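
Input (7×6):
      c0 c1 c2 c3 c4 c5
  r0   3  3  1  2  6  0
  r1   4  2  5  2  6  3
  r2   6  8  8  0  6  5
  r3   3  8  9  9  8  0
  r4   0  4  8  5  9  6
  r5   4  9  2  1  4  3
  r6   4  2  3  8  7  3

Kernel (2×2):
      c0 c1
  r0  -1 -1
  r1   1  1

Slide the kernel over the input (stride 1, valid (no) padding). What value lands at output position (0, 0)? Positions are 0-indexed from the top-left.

The receptive field on the input at this output position is [3 3 / 4 2]. Elementwise product with the kernel and sum: 3·-1 + 3·-1 + 4·1 + 2·1.

0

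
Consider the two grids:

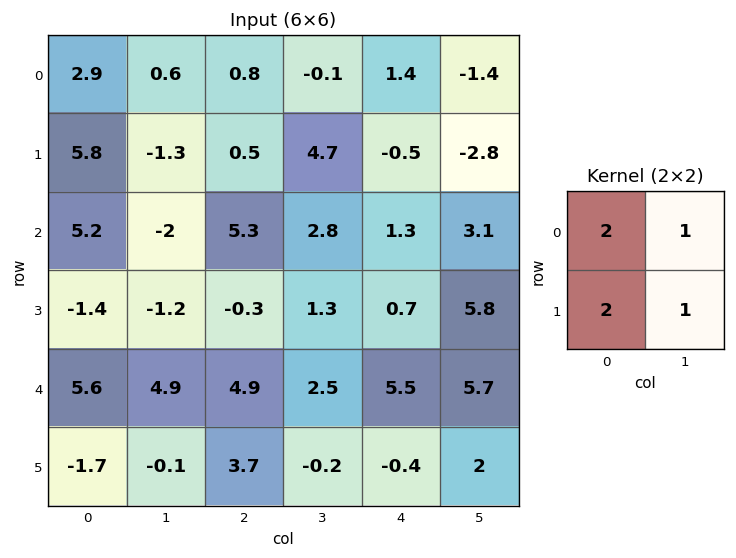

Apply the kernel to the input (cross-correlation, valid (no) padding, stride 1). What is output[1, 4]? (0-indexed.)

The receptive field on the input at this output position is [-0.5 -2.8 / 1.3 3.1]. Elementwise product with the kernel and sum: -0.5·2 + -2.8·1 + 1.3·2 + 3.1·1.

1.9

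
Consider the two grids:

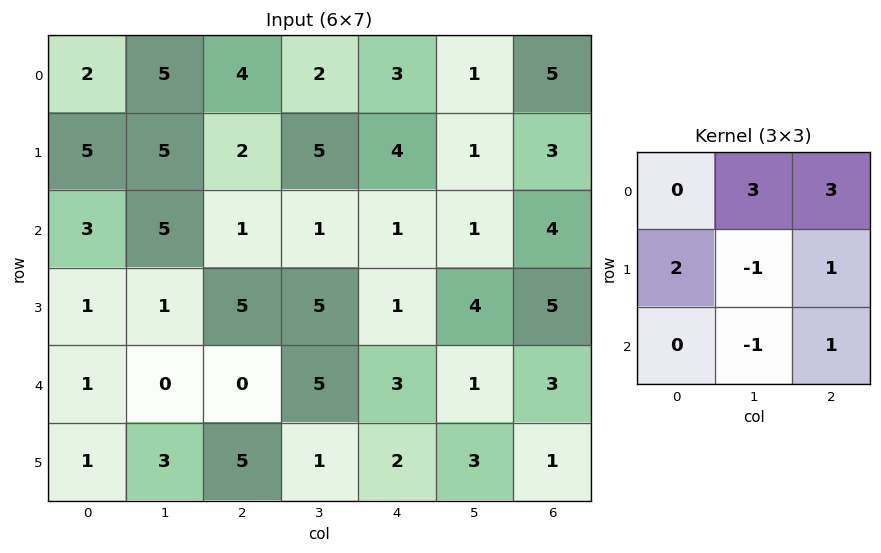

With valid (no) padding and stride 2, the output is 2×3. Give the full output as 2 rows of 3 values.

Output[0,0]: The receptive field on the input at this output position is [2 5 4 / 5 5 2 / 3 5 1]. Elementwise product with the kernel and sum: 5·3 + 4·3 + 5·2 + 5·-1 + 2·1 + 5·-1 + 1·1.

30 18 31
24 10 20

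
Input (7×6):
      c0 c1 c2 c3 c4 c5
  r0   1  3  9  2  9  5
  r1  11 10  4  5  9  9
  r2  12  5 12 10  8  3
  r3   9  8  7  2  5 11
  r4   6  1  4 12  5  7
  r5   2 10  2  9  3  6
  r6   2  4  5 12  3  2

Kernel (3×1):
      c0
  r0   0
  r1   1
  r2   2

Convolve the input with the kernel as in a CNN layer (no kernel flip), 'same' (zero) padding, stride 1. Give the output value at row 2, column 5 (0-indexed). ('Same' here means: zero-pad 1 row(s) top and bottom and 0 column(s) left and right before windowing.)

25

The receptive field on the zero-padded input at this output position is [9 / 3 / 11]. Elementwise product with the kernel and sum: 3·1 + 11·2.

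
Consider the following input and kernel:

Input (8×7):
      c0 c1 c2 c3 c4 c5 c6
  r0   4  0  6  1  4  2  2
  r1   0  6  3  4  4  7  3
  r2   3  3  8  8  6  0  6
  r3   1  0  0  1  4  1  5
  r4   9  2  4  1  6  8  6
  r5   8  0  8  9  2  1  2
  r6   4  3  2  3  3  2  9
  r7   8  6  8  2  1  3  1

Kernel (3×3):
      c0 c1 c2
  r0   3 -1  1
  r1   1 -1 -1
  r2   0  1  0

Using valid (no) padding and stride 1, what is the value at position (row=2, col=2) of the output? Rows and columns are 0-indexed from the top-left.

The receptive field on the input at this output position is [8 8 6 / 0 1 4 / 4 1 6]. Elementwise product with the kernel and sum: 8·3 + 8·-1 + 6·1 + 0·1 + 1·-1 + 4·-1 + 1·1.

18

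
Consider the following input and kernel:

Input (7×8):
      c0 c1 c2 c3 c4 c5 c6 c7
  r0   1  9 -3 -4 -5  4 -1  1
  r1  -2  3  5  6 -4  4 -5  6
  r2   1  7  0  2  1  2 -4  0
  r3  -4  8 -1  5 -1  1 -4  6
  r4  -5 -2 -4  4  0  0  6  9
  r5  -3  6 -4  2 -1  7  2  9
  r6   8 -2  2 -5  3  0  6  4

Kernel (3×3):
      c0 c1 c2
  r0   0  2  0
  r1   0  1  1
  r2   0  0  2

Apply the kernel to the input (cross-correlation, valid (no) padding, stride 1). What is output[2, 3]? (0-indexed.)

2

The receptive field on the input at this output position is [2 1 2 / 5 -1 1 / 4 0 0]. Elementwise product with the kernel and sum: 1·2 + -1·1 + 1·1 + 0·2.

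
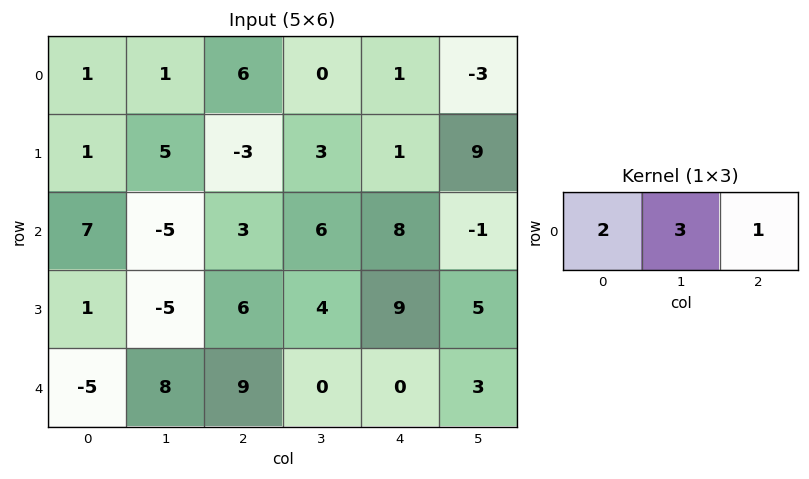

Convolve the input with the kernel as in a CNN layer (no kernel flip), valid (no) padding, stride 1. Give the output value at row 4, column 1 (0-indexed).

43

The receptive field on the input at this output position is [8 9 0]. Elementwise product with the kernel and sum: 8·2 + 9·3 + 0·1.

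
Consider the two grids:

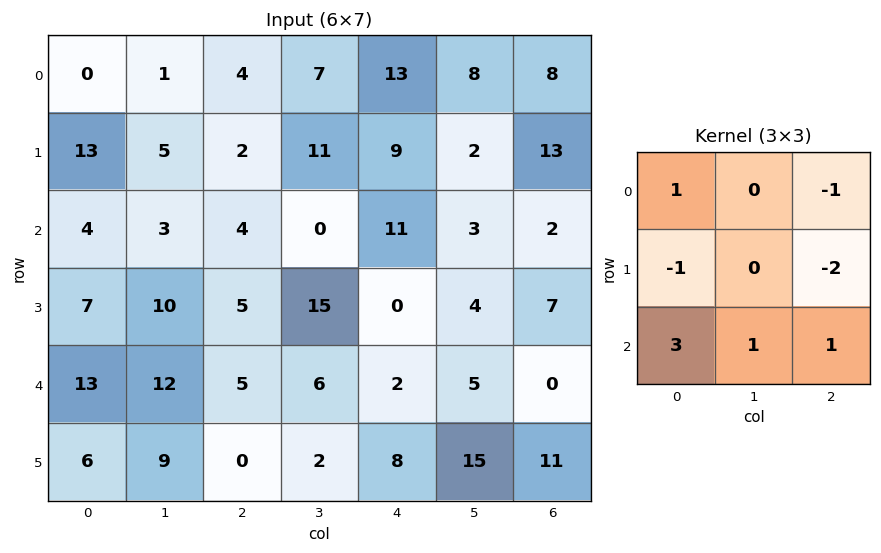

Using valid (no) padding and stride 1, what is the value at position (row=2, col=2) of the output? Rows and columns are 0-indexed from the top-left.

The receptive field on the input at this output position is [4 0 11 / 5 15 0 / 5 6 2]. Elementwise product with the kernel and sum: 4·1 + 11·-1 + 5·-1 + 0·-2 + 5·3 + 6·1 + 2·1.

11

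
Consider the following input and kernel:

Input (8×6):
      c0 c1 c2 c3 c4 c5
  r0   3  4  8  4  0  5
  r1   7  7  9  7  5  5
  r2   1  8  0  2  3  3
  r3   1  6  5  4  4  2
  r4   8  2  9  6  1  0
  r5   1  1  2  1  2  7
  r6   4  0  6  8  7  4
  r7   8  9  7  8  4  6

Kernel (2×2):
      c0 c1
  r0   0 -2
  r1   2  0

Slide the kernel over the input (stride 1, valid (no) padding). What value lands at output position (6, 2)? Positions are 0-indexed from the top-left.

-2

The receptive field on the input at this output position is [6 8 / 7 8]. Elementwise product with the kernel and sum: 8·-2 + 7·2.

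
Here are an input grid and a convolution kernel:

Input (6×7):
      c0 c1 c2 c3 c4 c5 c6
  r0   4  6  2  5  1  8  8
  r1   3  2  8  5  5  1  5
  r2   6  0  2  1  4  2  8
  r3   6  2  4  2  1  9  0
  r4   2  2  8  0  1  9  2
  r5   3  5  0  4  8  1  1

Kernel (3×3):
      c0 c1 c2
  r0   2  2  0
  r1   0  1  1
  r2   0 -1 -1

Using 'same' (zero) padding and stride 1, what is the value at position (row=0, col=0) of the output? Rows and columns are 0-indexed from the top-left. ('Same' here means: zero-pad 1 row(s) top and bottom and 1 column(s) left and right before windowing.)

5

The receptive field on the zero-padded input at this output position is [0 0 0 / 0 4 6 / 0 3 2]. Elementwise product with the kernel and sum: 0·2 + 0·2 + 4·1 + 6·1 + 3·-1 + 2·-1.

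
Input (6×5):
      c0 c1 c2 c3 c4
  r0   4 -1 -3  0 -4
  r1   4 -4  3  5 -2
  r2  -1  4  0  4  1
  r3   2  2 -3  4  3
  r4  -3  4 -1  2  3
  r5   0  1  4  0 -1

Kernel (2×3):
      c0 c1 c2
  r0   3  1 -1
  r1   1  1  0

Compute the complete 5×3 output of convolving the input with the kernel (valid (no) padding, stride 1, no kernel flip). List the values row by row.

14 -7 3
8 -10 20
5 7 4
12 2 -7
-3 14 0

Output[0,0]: The receptive field on the input at this output position is [4 -1 -3 / 4 -4 3]. Elementwise product with the kernel and sum: 4·3 + -1·1 + -3·-1 + 4·1 + -4·1.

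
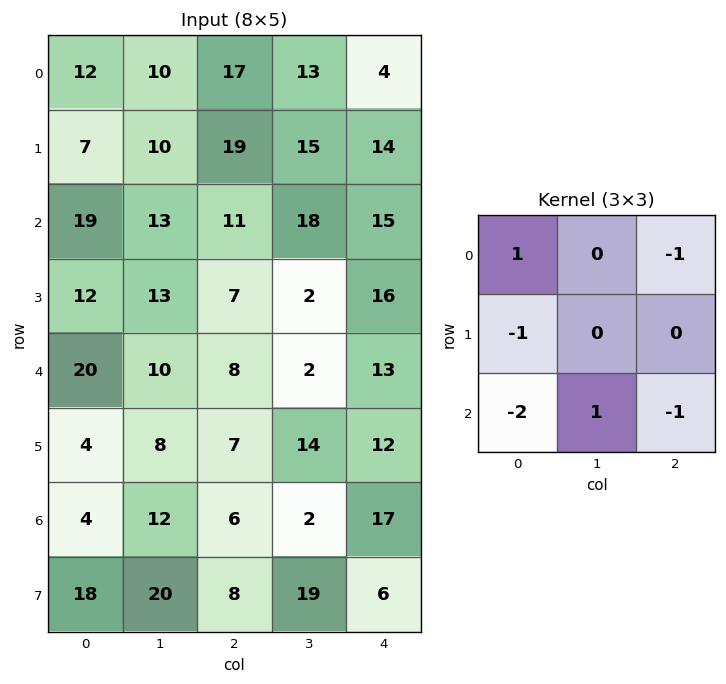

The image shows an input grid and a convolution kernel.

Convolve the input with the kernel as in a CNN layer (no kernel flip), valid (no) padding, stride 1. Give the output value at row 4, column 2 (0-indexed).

-39

The receptive field on the input at this output position is [8 2 13 / 7 14 12 / 6 2 17]. Elementwise product with the kernel and sum: 8·1 + 13·-1 + 7·-1 + 6·-2 + 2·1 + 17·-1.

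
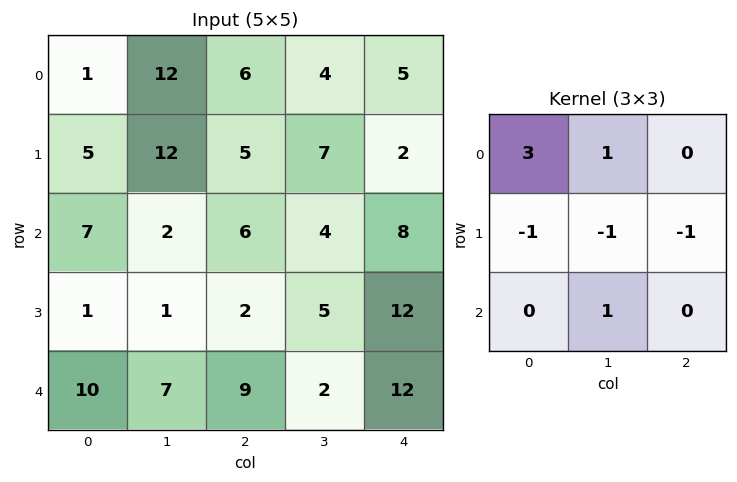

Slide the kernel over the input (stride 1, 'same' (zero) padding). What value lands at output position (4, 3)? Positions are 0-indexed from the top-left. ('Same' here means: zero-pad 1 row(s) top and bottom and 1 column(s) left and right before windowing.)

-12

The receptive field on the zero-padded input at this output position is [2 5 12 / 9 2 12 / 0 0 0]. Elementwise product with the kernel and sum: 2·3 + 5·1 + 9·-1 + 2·-1 + 12·-1 + 0·1.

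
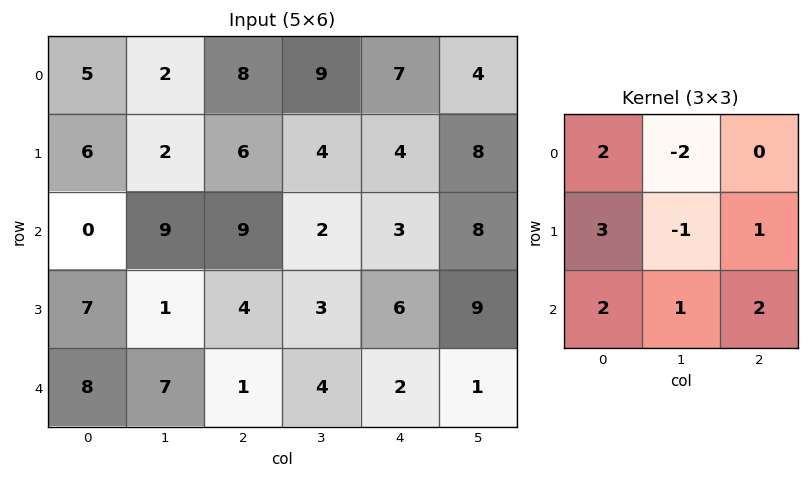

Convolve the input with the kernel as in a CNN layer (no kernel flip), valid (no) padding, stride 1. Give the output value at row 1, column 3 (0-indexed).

The receptive field on the input at this output position is [4 4 8 / 2 3 8 / 3 6 9]. Elementwise product with the kernel and sum: 4·2 + 4·-2 + 2·3 + 3·-1 + 8·1 + 3·2 + 6·1 + 9·2.

41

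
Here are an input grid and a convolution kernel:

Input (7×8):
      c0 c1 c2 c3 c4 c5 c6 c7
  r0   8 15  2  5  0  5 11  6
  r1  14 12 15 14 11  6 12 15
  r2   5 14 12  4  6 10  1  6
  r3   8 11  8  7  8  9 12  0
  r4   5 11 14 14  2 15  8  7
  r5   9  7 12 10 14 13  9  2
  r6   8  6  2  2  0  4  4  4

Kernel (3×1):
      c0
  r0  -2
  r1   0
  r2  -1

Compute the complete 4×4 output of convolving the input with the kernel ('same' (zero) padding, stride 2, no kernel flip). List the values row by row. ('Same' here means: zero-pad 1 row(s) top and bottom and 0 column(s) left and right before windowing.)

-14 -15 -11 -12
-36 -38 -30 -36
-25 -28 -30 -33
-18 -24 -28 -18

Output[0,0]: The receptive field on the zero-padded input at this output position is [0 / 8 / 14]. Elementwise product with the kernel and sum: 0·-2 + 14·-1.
Output[0,1]: The receptive field on the zero-padded input at this output position is [0 / 2 / 15]. Elementwise product with the kernel and sum: 0·-2 + 15·-1.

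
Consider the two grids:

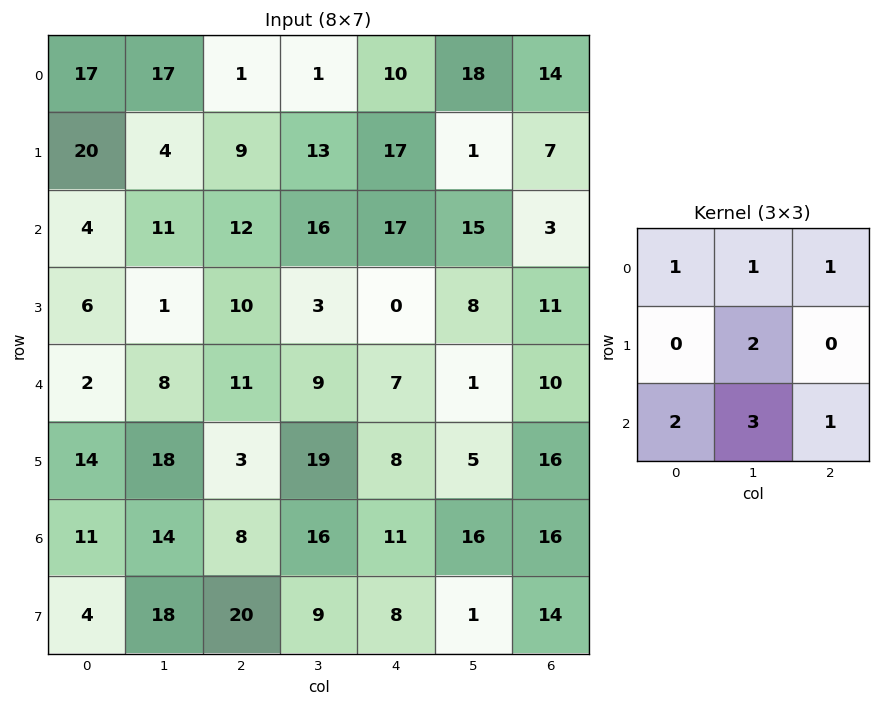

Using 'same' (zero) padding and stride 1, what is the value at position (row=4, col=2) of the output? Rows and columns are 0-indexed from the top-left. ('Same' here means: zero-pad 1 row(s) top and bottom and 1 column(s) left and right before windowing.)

The receptive field on the zero-padded input at this output position is [1 10 3 / 8 11 9 / 18 3 19]. Elementwise product with the kernel and sum: 1·1 + 10·1 + 3·1 + 11·2 + 18·2 + 3·3 + 19·1.

100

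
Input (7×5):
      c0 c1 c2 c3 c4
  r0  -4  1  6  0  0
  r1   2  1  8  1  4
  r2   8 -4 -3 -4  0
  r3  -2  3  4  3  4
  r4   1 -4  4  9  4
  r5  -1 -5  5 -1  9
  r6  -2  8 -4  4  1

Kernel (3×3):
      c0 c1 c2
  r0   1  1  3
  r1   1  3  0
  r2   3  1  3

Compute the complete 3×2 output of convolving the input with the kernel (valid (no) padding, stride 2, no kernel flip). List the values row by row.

31 4
13 39
-17 22

Output[0,0]: The receptive field on the input at this output position is [-4 1 6 / 2 1 8 / 8 -4 -3]. Elementwise product with the kernel and sum: -4·1 + 1·1 + 6·3 + 2·1 + 1·3 + 8·3 + -4·1 + -3·3.
Output[0,1]: The receptive field on the input at this output position is [6 0 0 / 8 1 4 / -3 -4 0]. Elementwise product with the kernel and sum: 6·1 + 0·1 + 0·3 + 8·1 + 1·3 + -3·3 + -4·1 + 0·3.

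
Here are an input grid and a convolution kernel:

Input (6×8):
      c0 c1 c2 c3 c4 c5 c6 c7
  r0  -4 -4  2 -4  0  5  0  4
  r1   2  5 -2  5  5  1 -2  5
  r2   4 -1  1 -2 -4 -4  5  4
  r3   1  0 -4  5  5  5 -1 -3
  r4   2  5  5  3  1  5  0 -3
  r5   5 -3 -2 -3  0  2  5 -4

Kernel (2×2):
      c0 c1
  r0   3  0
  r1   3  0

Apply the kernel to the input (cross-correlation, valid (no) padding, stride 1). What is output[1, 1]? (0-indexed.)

12

The receptive field on the input at this output position is [5 -2 / -1 1]. Elementwise product with the kernel and sum: 5·3 + -1·3.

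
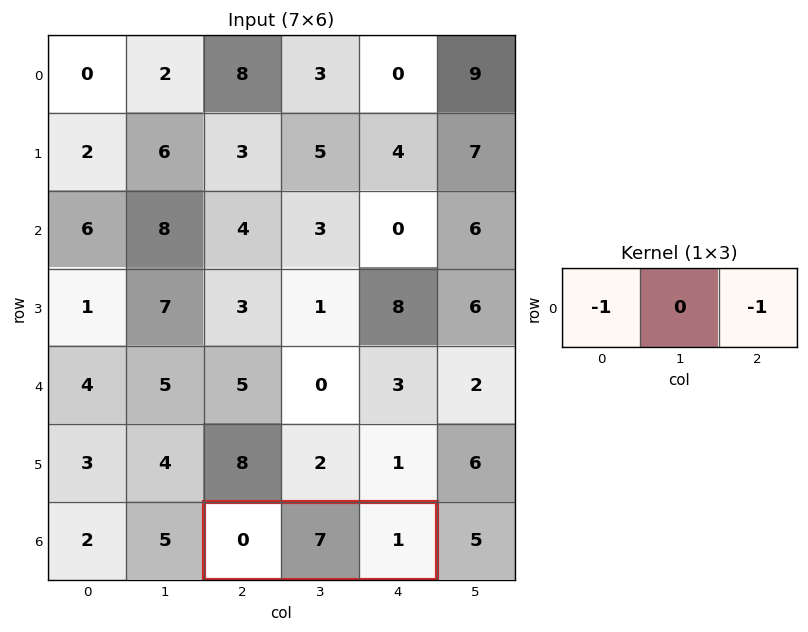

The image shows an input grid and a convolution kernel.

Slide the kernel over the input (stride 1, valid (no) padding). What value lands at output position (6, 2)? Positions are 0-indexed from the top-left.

-1

The receptive field on the input at this output position is [0 7 1]. Elementwise product with the kernel and sum: 0·-1 + 1·-1.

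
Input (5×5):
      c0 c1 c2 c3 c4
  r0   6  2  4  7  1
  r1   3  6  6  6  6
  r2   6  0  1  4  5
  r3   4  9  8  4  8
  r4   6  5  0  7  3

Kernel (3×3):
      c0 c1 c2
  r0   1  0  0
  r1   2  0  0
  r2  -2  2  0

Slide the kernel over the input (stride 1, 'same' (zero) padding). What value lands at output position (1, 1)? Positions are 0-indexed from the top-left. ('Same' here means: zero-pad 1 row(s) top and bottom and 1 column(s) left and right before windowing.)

0

The receptive field on the zero-padded input at this output position is [6 2 4 / 3 6 6 / 6 0 1]. Elementwise product with the kernel and sum: 6·1 + 3·2 + 6·-2 + 0·2.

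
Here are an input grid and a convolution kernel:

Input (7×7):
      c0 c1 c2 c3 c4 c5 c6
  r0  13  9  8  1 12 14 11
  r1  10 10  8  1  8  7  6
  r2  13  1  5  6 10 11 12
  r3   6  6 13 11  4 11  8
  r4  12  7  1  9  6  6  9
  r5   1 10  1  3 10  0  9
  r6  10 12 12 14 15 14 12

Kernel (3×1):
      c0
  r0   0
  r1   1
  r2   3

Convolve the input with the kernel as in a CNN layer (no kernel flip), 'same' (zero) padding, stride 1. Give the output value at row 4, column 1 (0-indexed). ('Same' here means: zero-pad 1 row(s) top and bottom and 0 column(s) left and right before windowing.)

37

The receptive field on the zero-padded input at this output position is [6 / 7 / 10]. Elementwise product with the kernel and sum: 7·1 + 10·3.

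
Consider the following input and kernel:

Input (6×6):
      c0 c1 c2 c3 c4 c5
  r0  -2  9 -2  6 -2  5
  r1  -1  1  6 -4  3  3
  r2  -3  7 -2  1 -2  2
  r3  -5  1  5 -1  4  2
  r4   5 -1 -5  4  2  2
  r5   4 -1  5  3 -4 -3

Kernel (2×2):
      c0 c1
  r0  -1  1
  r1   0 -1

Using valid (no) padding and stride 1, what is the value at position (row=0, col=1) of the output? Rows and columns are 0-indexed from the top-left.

-17

The receptive field on the input at this output position is [9 -2 / 1 6]. Elementwise product with the kernel and sum: 9·-1 + -2·1 + 6·-1.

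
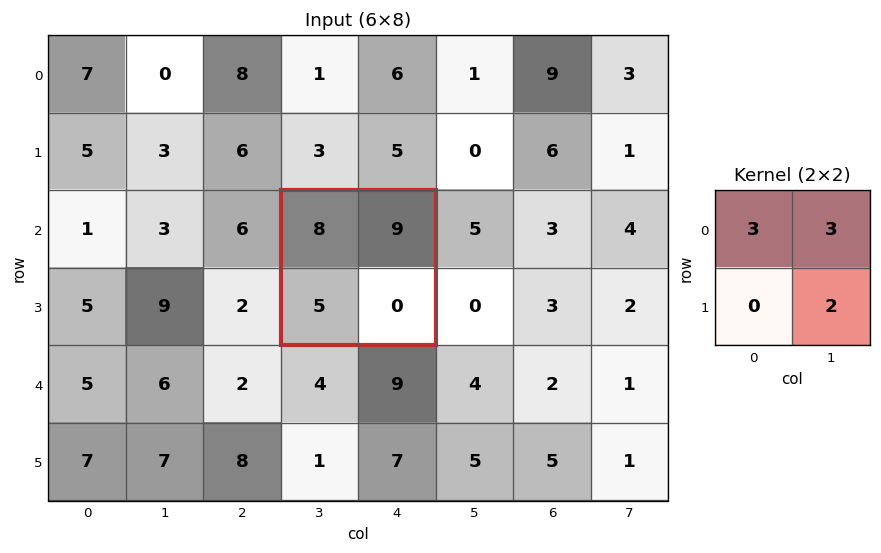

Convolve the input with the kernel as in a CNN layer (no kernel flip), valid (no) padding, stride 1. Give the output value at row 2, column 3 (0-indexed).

51

The receptive field on the input at this output position is [8 9 / 5 0]. Elementwise product with the kernel and sum: 8·3 + 9·3 + 0·2.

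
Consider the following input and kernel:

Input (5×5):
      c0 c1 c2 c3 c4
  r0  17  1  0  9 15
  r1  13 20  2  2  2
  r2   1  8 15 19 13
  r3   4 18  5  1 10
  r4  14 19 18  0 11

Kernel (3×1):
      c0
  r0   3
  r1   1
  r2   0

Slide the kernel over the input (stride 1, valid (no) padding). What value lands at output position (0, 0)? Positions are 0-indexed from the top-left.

64

The receptive field on the input at this output position is [17 / 13 / 1]. Elementwise product with the kernel and sum: 17·3 + 13·1.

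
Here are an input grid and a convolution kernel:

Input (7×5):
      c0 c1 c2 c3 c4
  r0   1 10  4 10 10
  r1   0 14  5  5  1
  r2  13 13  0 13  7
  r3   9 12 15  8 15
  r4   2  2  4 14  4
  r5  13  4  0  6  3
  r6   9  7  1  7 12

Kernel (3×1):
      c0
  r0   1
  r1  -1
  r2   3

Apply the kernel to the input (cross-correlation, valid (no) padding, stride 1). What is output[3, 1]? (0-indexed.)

22

The receptive field on the input at this output position is [12 / 2 / 4]. Elementwise product with the kernel and sum: 12·1 + 2·-1 + 4·3.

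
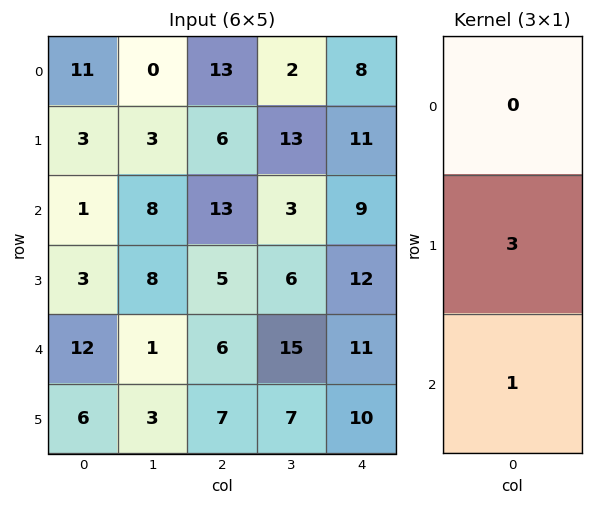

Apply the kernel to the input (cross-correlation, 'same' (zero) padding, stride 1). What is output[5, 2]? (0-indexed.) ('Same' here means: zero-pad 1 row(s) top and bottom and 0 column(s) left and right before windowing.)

The receptive field on the zero-padded input at this output position is [6 / 7 / 0]. Elementwise product with the kernel and sum: 7·3 + 0·1.

21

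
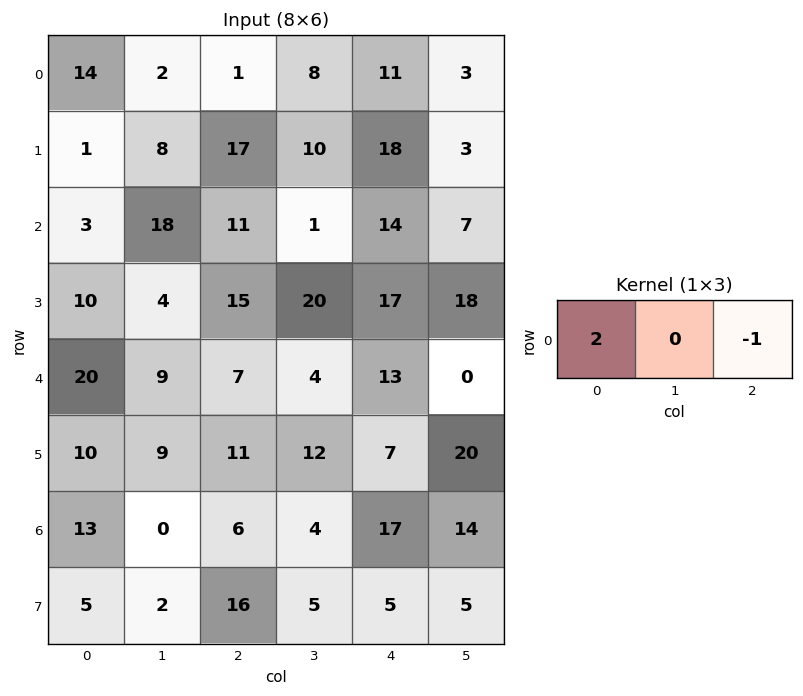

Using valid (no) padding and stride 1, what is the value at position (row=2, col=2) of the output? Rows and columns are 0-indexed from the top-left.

8

The receptive field on the input at this output position is [11 1 14]. Elementwise product with the kernel and sum: 11·2 + 14·-1.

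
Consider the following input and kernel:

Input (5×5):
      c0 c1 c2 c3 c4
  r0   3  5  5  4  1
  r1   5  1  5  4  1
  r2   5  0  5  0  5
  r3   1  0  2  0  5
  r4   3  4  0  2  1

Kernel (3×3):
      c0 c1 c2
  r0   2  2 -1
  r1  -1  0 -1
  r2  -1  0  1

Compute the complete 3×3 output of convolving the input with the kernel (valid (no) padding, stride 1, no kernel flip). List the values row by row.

1 11 11
-2 8 10
-1 8 -1

Output[0,0]: The receptive field on the input at this output position is [3 5 5 / 5 1 5 / 5 0 5]. Elementwise product with the kernel and sum: 3·2 + 5·2 + 5·-1 + 5·-1 + 5·-1 + 5·-1 + 5·1.
Output[0,1]: The receptive field on the input at this output position is [5 5 4 / 1 5 4 / 0 5 0]. Elementwise product with the kernel and sum: 5·2 + 5·2 + 4·-1 + 1·-1 + 4·-1 + 0·-1 + 0·1.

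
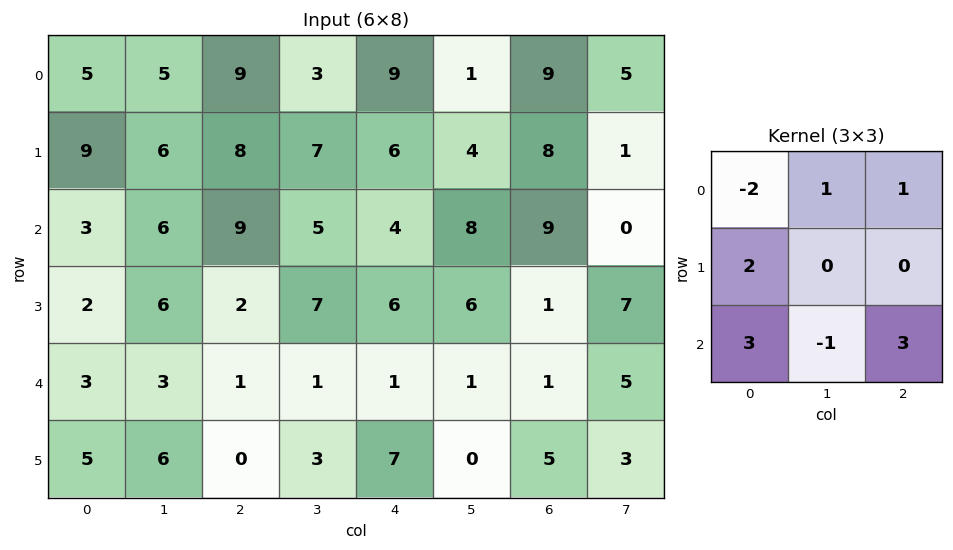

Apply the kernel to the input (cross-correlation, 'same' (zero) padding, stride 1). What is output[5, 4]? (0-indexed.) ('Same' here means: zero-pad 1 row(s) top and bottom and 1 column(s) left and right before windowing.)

6

The receptive field on the zero-padded input at this output position is [1 1 1 / 3 7 0 / 0 0 0]. Elementwise product with the kernel and sum: 1·-2 + 1·1 + 1·1 + 3·2 + 0·3 + 0·-1 + 0·3.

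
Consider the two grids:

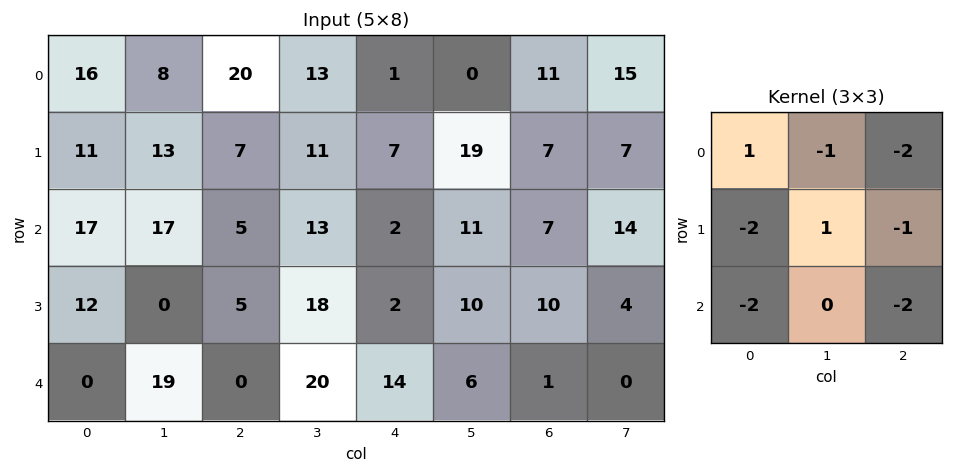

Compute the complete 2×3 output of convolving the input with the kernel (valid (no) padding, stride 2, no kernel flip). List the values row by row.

Output[0,0]: The receptive field on the input at this output position is [16 8 20 / 11 13 7 / 17 17 5]. Elementwise product with the kernel and sum: 16·1 + 8·-1 + 20·-2 + 11·-2 + 13·1 + 7·-1 + 17·-2 + 5·-2.

-92 -19 -41
-39 -34 -57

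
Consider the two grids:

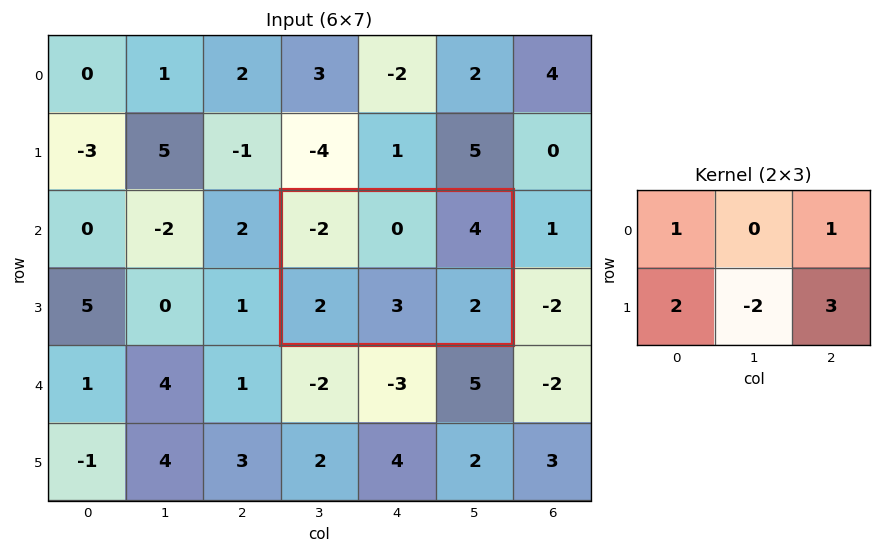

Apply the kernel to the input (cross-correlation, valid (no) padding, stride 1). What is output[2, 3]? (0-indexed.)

The receptive field on the input at this output position is [-2 0 4 / 2 3 2]. Elementwise product with the kernel and sum: -2·1 + 4·1 + 2·2 + 3·-2 + 2·3.

6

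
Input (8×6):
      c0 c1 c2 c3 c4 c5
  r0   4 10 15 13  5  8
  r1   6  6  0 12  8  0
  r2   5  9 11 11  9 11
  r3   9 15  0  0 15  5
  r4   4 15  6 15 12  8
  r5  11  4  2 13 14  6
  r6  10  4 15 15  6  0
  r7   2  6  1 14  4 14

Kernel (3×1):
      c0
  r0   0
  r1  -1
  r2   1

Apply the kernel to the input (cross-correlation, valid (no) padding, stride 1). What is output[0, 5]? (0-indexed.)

11

The receptive field on the input at this output position is [8 / 0 / 11]. Elementwise product with the kernel and sum: 0·-1 + 11·1.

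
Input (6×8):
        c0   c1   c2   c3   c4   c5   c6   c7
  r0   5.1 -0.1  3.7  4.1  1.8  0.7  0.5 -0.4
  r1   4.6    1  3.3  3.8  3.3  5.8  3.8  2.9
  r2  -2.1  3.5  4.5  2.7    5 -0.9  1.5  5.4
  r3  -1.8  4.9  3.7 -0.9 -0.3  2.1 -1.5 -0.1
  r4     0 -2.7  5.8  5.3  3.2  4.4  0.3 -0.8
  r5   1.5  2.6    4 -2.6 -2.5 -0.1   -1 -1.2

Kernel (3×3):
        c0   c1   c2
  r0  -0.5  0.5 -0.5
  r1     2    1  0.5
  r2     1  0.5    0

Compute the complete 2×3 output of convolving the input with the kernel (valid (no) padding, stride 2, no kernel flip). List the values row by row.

7.05 17.2 18.05
2.35 11.4 2.45

Output[0,0]: The receptive field on the input at this output position is [5.1 -0.1 3.7 / 4.6 1 3.3 / -2.1 3.5 4.5]. Elementwise product with the kernel and sum: 5.1·-0.5 + -0.1·0.5 + 3.7·-0.5 + 4.6·2 + 1·1 + 3.3·0.5 + -2.1·1 + 3.5·0.5.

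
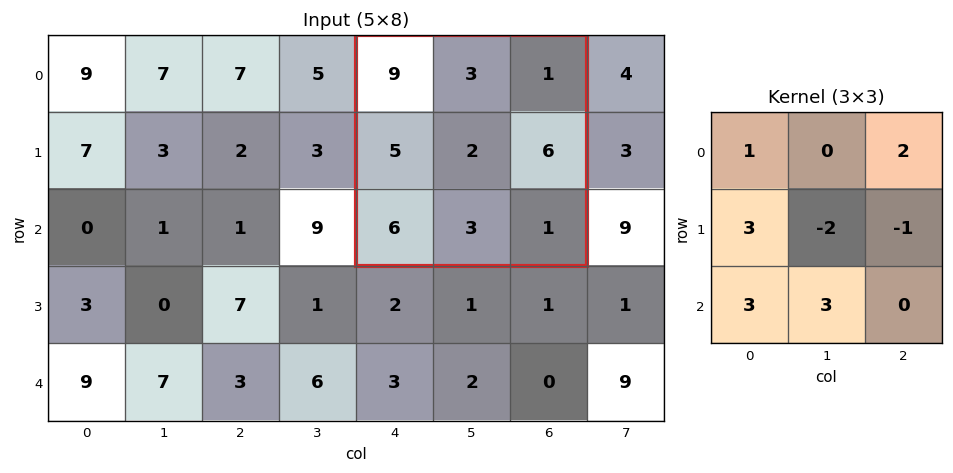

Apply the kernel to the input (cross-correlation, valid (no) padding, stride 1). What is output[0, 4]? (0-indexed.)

43

The receptive field on the input at this output position is [9 3 1 / 5 2 6 / 6 3 1]. Elementwise product with the kernel and sum: 9·1 + 1·2 + 5·3 + 2·-2 + 6·-1 + 6·3 + 3·3.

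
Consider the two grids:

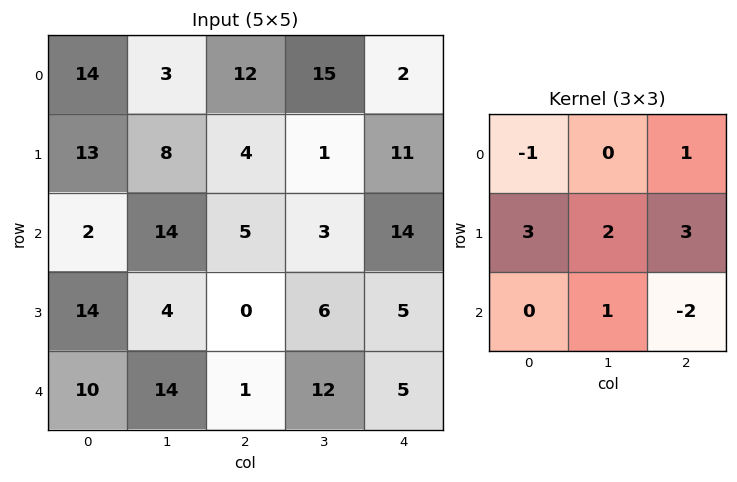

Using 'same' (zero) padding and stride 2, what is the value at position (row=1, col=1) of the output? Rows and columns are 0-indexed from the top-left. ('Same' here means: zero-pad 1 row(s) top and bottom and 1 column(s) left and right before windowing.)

42

The receptive field on the zero-padded input at this output position is [8 4 1 / 14 5 3 / 4 0 6]. Elementwise product with the kernel and sum: 8·-1 + 1·1 + 14·3 + 5·2 + 3·3 + 0·1 + 6·-2.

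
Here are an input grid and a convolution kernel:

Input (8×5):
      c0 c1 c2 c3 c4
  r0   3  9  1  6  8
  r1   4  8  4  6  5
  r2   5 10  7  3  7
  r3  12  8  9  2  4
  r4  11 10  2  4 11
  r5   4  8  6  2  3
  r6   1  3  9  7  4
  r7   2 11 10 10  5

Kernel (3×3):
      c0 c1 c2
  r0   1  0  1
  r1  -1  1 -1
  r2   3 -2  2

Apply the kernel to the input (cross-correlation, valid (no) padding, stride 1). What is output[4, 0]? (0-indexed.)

26

The receptive field on the input at this output position is [11 10 2 / 4 8 6 / 1 3 9]. Elementwise product with the kernel and sum: 11·1 + 2·1 + 4·-1 + 8·1 + 6·-1 + 1·3 + 3·-2 + 9·2.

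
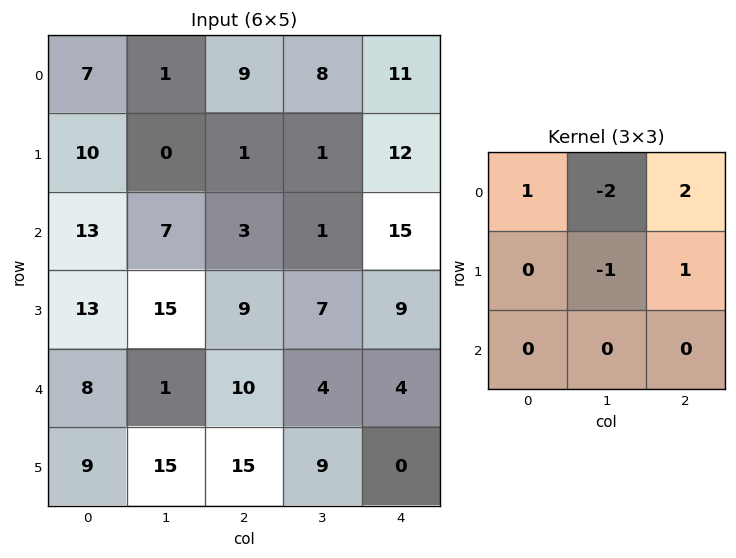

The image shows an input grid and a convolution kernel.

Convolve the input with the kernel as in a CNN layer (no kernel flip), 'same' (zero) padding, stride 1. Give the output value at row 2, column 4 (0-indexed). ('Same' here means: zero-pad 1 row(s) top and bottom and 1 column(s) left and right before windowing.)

The receptive field on the zero-padded input at this output position is [1 12 0 / 1 15 0 / 7 9 0]. Elementwise product with the kernel and sum: 1·1 + 12·-2 + 0·2 + 15·-1 + 0·1.

-38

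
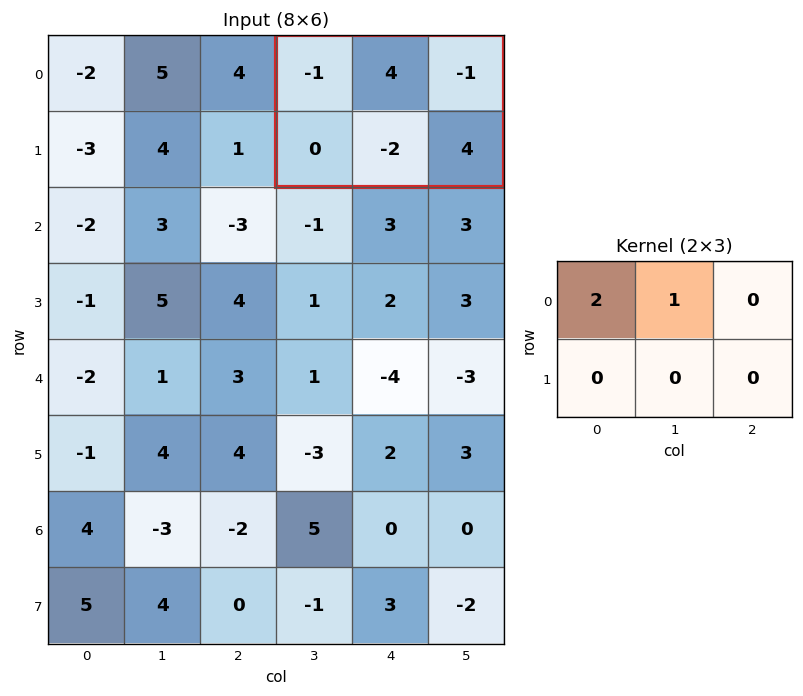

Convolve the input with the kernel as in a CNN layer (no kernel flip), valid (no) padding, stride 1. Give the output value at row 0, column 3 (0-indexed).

2

The receptive field on the input at this output position is [-1 4 -1 / 0 -2 4]. Elementwise product with the kernel and sum: -1·2 + 4·1.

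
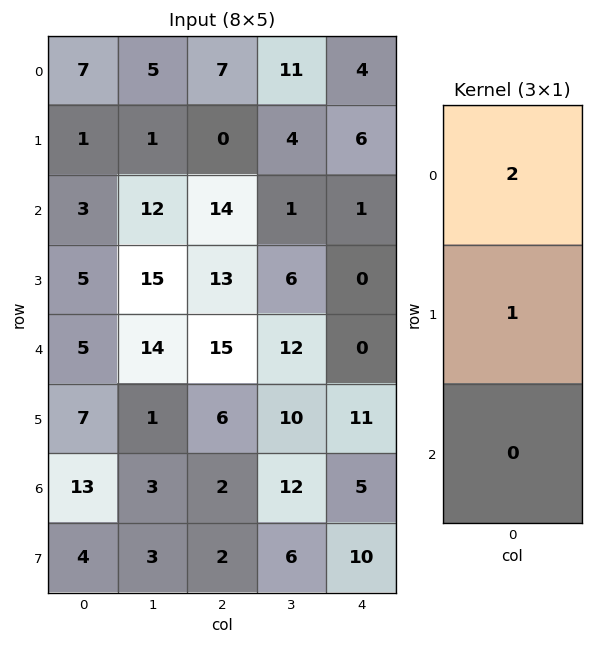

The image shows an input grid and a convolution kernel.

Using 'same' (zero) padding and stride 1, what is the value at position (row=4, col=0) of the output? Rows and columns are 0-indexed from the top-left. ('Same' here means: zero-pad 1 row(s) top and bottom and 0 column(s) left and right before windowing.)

15

The receptive field on the zero-padded input at this output position is [5 / 5 / 7]. Elementwise product with the kernel and sum: 5·2 + 5·1.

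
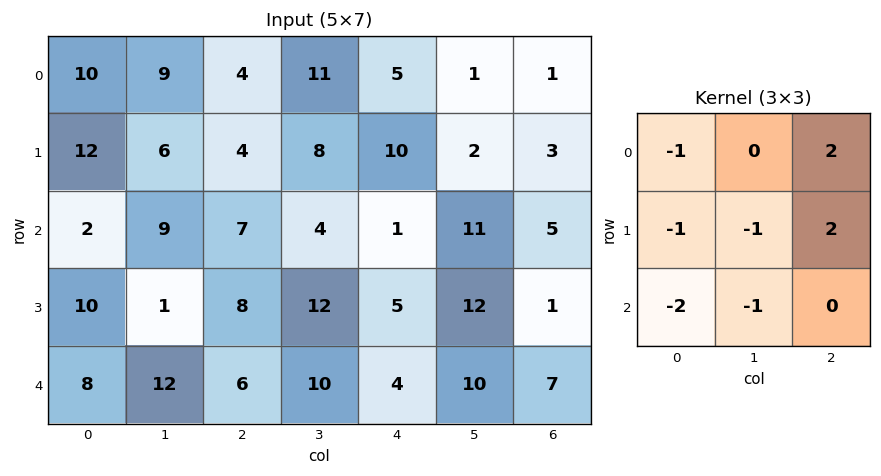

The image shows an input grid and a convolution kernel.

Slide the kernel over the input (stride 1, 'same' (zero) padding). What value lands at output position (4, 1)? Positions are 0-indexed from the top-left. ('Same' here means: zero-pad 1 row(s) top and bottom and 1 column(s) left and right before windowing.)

-2

The receptive field on the zero-padded input at this output position is [10 1 8 / 8 12 6 / 0 0 0]. Elementwise product with the kernel and sum: 10·-1 + 8·2 + 8·-1 + 12·-1 + 6·2 + 0·-2 + 0·-1.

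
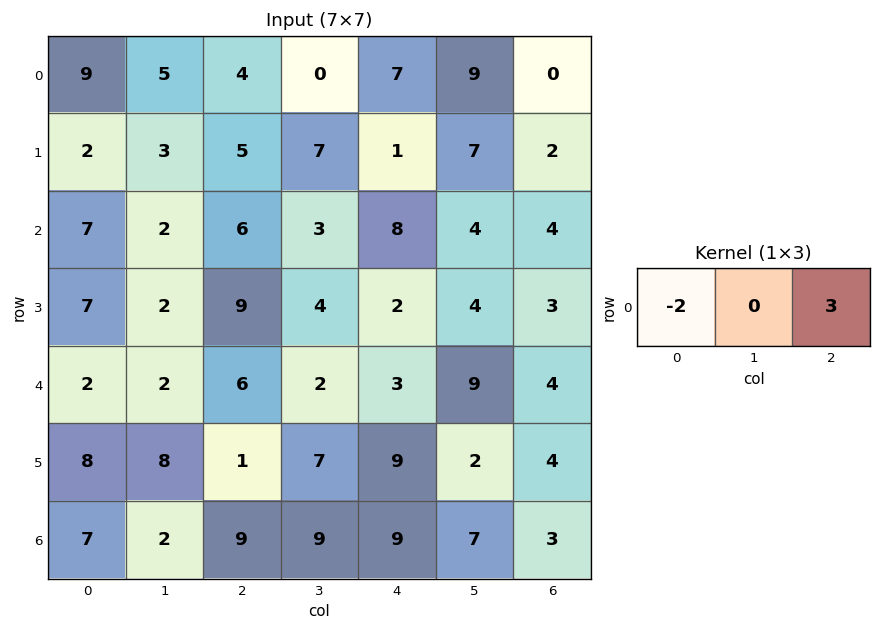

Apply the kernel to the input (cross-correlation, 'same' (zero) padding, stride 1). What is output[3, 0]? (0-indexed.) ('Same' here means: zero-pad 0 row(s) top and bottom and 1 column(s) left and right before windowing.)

The receptive field on the zero-padded input at this output position is [0 7 2]. Elementwise product with the kernel and sum: 0·-2 + 2·3.

6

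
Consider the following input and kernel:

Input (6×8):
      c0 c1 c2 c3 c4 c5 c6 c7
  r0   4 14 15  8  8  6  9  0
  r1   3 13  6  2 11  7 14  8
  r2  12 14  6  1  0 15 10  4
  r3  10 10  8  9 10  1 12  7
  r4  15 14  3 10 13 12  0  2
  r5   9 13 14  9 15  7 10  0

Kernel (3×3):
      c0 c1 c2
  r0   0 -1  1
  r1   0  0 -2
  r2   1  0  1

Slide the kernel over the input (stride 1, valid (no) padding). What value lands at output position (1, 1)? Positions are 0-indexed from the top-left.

The receptive field on the input at this output position is [13 6 2 / 14 6 1 / 10 8 9]. Elementwise product with the kernel and sum: 6·-1 + 2·1 + 1·-2 + 10·1 + 9·1.

13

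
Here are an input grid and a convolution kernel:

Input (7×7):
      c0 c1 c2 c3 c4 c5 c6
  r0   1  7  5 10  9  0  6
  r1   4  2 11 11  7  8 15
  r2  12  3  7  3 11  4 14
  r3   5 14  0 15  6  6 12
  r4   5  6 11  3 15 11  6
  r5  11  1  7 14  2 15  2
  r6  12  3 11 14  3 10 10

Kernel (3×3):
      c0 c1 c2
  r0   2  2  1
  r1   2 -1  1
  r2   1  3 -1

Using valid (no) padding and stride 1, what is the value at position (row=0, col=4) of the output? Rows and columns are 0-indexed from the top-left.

The receptive field on the input at this output position is [9 0 6 / 7 8 15 / 11 4 14]. Elementwise product with the kernel and sum: 9·2 + 0·2 + 6·1 + 7·2 + 8·-1 + 15·1 + 11·1 + 4·3 + 14·-1.

54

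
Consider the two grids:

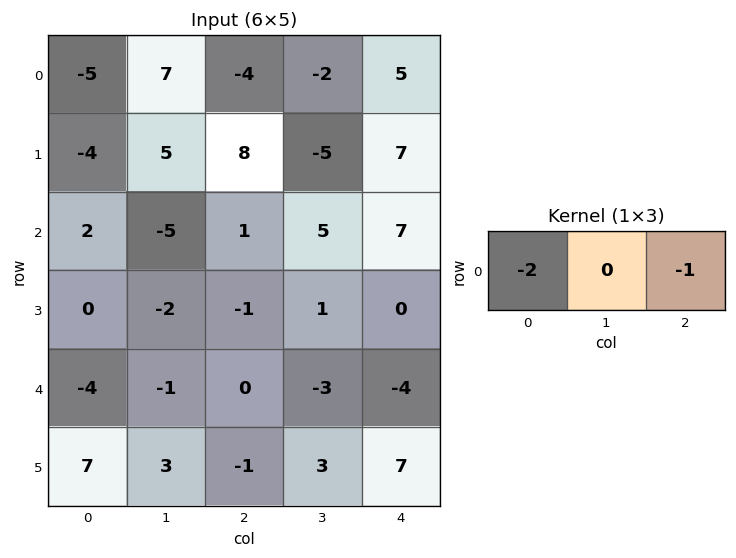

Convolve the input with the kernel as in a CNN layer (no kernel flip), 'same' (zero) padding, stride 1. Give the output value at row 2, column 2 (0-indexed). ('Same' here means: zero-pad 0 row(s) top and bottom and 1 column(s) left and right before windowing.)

The receptive field on the zero-padded input at this output position is [-5 1 5]. Elementwise product with the kernel and sum: -5·-2 + 5·-1.

5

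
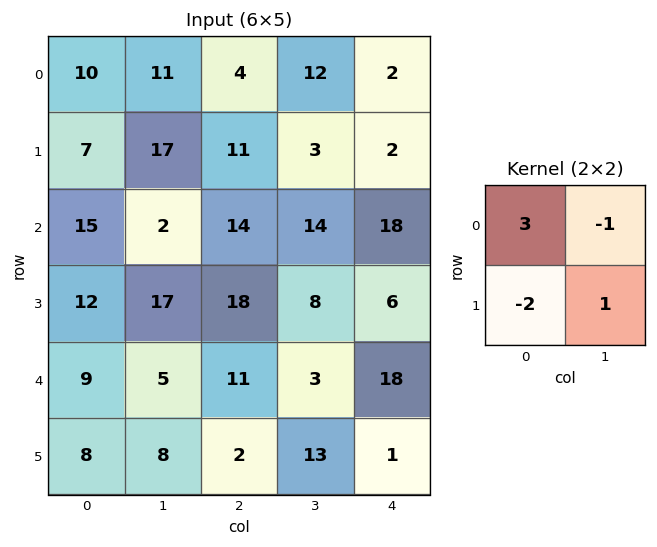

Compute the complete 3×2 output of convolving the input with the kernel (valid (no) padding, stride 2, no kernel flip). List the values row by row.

Output[0,0]: The receptive field on the input at this output position is [10 11 / 7 17]. Elementwise product with the kernel and sum: 10·3 + 11·-1 + 7·-2 + 17·1.
Output[0,1]: The receptive field on the input at this output position is [4 12 / 11 3]. Elementwise product with the kernel and sum: 4·3 + 12·-1 + 11·-2 + 3·1.

22 -19
36 0
14 39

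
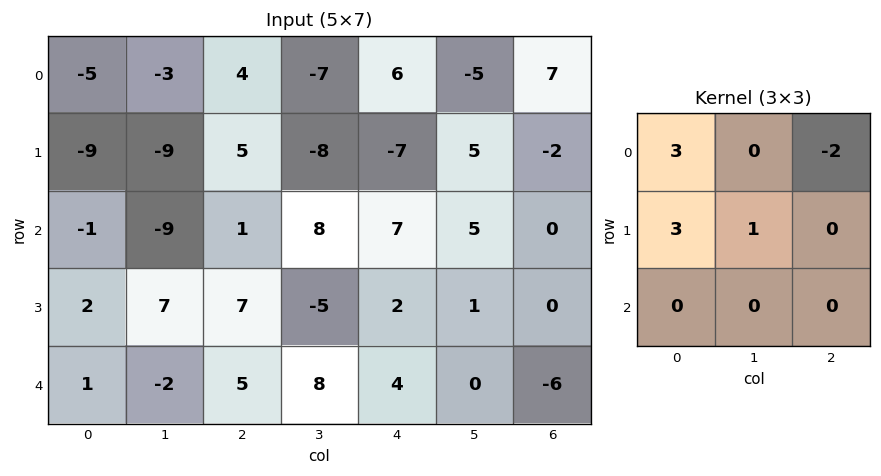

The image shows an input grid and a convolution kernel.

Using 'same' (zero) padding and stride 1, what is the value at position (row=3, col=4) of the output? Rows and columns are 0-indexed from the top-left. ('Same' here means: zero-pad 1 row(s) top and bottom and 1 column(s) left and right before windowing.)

The receptive field on the zero-padded input at this output position is [8 7 5 / -5 2 1 / 8 4 0]. Elementwise product with the kernel and sum: 8·3 + 5·-2 + -5·3 + 2·1.

1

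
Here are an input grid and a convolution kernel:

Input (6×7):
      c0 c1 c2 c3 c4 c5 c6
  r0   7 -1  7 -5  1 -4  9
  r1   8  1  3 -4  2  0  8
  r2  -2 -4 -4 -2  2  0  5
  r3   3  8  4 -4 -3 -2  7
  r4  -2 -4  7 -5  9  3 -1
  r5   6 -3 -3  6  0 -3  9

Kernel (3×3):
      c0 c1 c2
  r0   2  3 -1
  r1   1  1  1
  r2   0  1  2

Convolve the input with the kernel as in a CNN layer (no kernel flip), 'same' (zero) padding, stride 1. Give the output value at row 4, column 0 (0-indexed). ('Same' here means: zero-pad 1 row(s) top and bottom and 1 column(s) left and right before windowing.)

The receptive field on the zero-padded input at this output position is [0 3 8 / 0 -2 -4 / 0 6 -3]. Elementwise product with the kernel and sum: 0·2 + 3·3 + 8·-1 + 0·1 + -2·1 + -4·1 + 6·1 + -3·2.

-5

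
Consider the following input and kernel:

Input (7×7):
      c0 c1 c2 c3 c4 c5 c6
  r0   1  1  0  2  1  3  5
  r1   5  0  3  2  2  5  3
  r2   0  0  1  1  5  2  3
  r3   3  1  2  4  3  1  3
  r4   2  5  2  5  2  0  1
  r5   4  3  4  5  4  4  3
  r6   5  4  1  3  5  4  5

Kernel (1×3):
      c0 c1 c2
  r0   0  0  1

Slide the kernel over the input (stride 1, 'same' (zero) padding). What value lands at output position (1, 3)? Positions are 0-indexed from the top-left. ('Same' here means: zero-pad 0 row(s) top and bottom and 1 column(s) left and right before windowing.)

The receptive field on the zero-padded input at this output position is [3 2 2]. Elementwise product with the kernel and sum: 2·1.

2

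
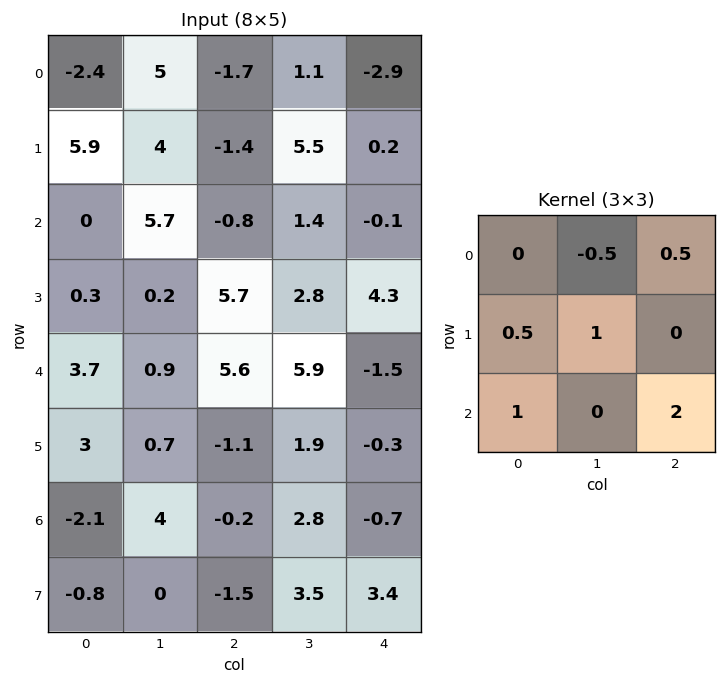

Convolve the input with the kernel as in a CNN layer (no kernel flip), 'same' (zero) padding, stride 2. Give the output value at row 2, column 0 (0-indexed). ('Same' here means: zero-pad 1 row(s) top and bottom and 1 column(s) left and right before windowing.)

5.05

The receptive field on the zero-padded input at this output position is [0 0.3 0.2 / 0 3.7 0.9 / 0 3 0.7]. Elementwise product with the kernel and sum: 0.3·-0.5 + 0.2·0.5 + 0·0.5 + 3.7·1 + 0·1 + 0.7·2.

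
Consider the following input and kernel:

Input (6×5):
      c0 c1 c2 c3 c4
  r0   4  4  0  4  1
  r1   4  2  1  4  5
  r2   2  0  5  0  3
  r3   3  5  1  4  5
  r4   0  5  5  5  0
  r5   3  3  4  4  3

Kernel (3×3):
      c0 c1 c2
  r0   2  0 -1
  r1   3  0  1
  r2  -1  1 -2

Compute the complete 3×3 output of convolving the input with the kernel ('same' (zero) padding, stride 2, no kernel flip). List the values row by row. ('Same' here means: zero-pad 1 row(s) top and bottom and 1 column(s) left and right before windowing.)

Output[0,0]: The receptive field on the zero-padded input at this output position is [0 0 0 / 0 4 4 / 0 4 2]. Elementwise product with the kernel and sum: 0·2 + 0·-1 + 0·3 + 4·1 + 0·-1 + 4·1 + 2·-2.

4 7 13
-9 -12 9
-3 19 22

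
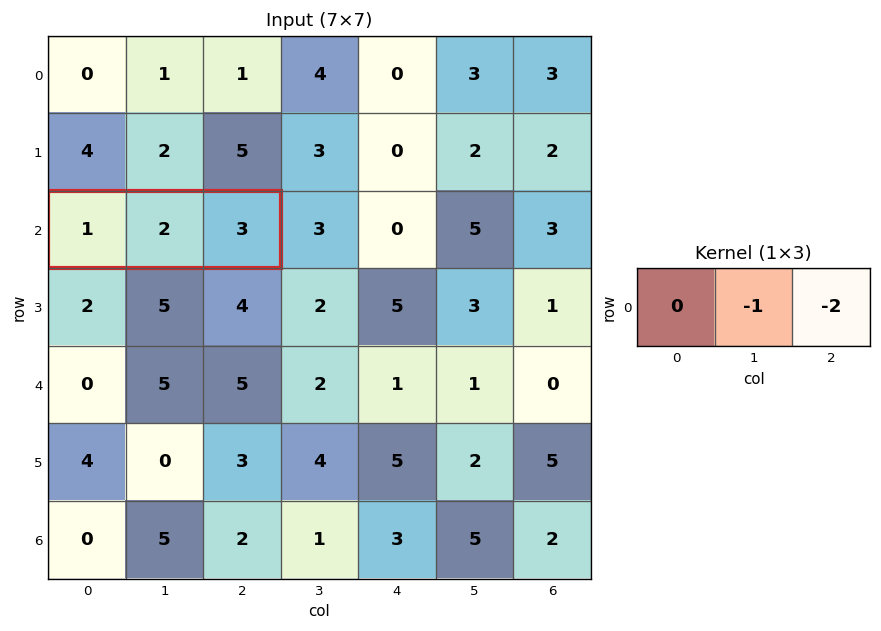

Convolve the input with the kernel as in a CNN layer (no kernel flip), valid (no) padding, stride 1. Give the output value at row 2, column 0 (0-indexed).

-8

The receptive field on the input at this output position is [1 2 3]. Elementwise product with the kernel and sum: 2·-1 + 3·-2.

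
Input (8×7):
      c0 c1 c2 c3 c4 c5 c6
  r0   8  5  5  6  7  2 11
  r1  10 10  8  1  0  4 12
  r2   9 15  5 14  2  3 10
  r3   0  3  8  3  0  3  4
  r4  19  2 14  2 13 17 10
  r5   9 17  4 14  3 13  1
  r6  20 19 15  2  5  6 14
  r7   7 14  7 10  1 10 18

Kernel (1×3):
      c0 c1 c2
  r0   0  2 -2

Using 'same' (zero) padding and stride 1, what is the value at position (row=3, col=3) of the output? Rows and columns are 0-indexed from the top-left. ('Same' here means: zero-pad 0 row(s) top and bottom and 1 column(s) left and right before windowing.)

6

The receptive field on the zero-padded input at this output position is [8 3 0]. Elementwise product with the kernel and sum: 3·2 + 0·-2.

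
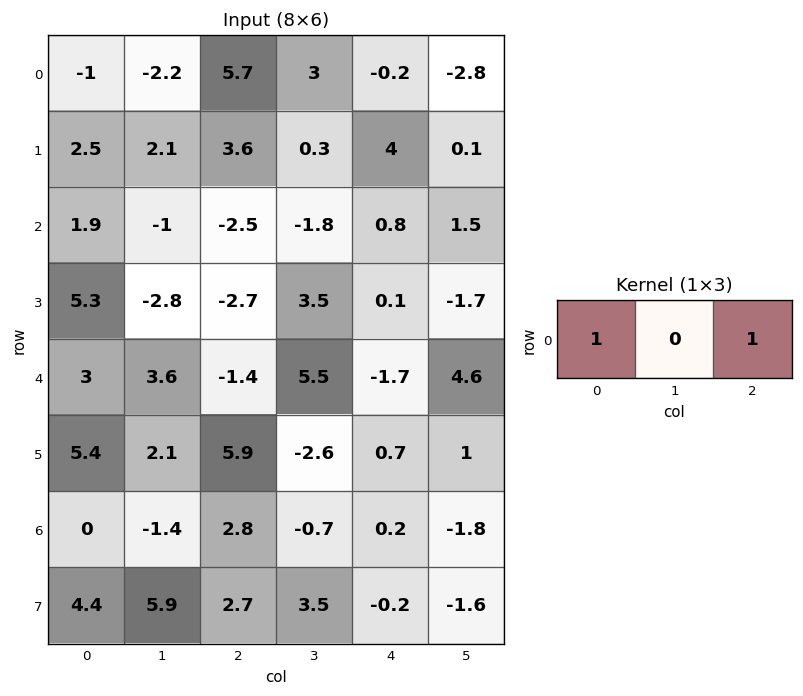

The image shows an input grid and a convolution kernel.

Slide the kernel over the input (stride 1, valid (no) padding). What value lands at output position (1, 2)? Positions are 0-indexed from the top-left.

7.6

The receptive field on the input at this output position is [3.6 0.3 4]. Elementwise product with the kernel and sum: 3.6·1 + 4·1.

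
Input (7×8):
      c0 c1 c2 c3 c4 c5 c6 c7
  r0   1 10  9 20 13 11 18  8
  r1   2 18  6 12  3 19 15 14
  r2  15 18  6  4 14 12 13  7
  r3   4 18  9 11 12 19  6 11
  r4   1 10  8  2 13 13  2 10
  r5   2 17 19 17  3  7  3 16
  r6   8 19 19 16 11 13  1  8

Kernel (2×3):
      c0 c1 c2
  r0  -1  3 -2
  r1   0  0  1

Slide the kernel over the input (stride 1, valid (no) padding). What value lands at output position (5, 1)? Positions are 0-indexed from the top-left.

The receptive field on the input at this output position is [17 19 17 / 19 19 16]. Elementwise product with the kernel and sum: 17·-1 + 19·3 + 17·-2 + 16·1.

22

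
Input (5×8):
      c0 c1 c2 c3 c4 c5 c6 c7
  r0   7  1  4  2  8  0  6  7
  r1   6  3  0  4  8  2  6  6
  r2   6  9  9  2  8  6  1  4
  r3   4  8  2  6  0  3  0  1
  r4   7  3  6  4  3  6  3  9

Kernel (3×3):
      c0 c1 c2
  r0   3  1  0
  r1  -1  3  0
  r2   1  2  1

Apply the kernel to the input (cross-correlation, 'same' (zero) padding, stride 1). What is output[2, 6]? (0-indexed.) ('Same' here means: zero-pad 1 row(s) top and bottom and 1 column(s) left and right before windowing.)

The receptive field on the zero-padded input at this output position is [2 6 6 / 6 1 4 / 3 0 1]. Elementwise product with the kernel and sum: 2·3 + 6·1 + 6·-1 + 1·3 + 3·1 + 0·2 + 1·1.

13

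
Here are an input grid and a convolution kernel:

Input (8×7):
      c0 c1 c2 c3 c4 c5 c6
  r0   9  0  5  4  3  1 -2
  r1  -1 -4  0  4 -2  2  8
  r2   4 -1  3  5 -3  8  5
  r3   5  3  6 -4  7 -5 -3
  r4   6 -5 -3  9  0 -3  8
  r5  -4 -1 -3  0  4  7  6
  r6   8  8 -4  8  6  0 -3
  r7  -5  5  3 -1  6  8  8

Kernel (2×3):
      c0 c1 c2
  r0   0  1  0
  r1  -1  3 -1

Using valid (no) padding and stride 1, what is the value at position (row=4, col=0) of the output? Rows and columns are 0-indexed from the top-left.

The receptive field on the input at this output position is [6 -5 -3 / -4 -1 -3]. Elementwise product with the kernel and sum: -5·1 + -4·-1 + -1·3 + -3·-1.

-1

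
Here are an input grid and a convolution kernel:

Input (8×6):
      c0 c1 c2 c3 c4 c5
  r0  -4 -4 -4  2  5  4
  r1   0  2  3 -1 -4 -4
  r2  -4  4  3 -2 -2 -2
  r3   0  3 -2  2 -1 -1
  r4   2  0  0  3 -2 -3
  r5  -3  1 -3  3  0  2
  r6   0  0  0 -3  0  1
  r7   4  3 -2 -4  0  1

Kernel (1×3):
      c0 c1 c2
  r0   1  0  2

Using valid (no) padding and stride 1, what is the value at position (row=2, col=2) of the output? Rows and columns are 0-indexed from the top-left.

-1

The receptive field on the input at this output position is [3 -2 -2]. Elementwise product with the kernel and sum: 3·1 + -2·2.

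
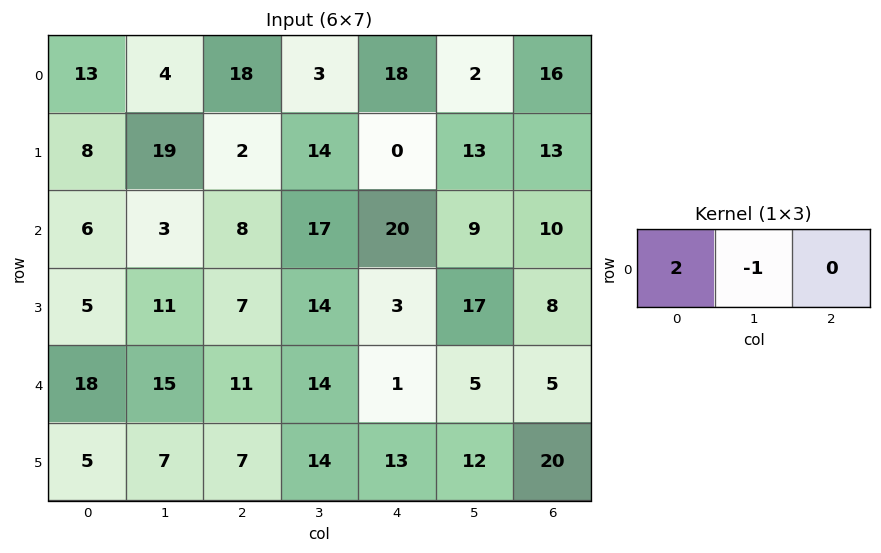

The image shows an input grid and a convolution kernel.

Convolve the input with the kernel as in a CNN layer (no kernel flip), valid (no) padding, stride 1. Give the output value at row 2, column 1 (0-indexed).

-2

The receptive field on the input at this output position is [3 8 17]. Elementwise product with the kernel and sum: 3·2 + 8·-1.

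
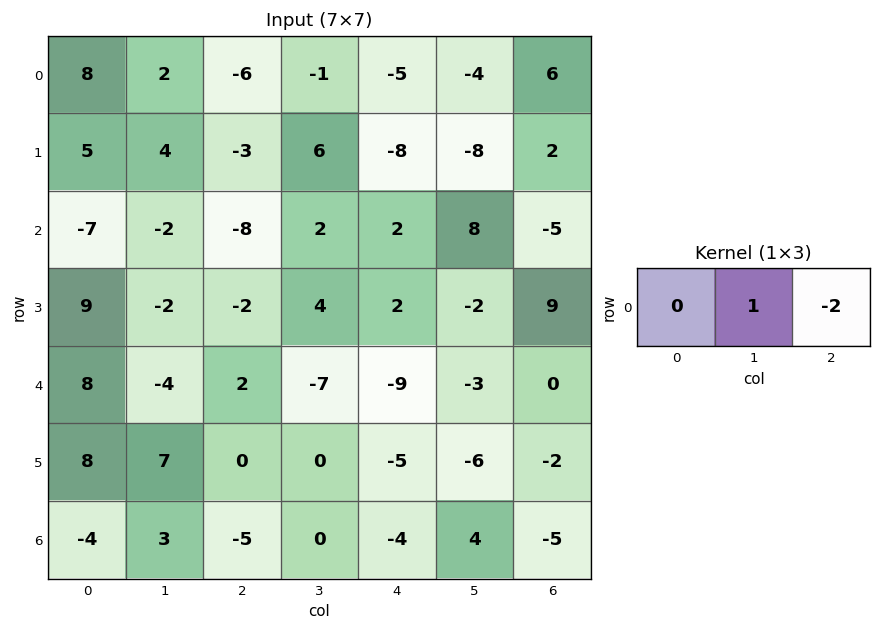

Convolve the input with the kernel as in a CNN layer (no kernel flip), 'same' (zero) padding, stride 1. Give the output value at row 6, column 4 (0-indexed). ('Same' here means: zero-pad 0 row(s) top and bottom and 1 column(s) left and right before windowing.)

-12

The receptive field on the zero-padded input at this output position is [0 -4 4]. Elementwise product with the kernel and sum: -4·1 + 4·-2.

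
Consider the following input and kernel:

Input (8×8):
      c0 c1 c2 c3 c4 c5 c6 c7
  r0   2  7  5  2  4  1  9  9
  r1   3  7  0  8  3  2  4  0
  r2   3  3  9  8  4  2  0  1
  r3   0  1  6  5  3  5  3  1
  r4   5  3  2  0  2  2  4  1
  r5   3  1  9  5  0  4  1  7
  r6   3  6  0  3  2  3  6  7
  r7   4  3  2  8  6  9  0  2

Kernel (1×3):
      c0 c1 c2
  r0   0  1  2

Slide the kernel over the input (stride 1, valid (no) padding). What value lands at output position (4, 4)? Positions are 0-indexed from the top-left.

The receptive field on the input at this output position is [2 2 4]. Elementwise product with the kernel and sum: 2·1 + 4·2.

10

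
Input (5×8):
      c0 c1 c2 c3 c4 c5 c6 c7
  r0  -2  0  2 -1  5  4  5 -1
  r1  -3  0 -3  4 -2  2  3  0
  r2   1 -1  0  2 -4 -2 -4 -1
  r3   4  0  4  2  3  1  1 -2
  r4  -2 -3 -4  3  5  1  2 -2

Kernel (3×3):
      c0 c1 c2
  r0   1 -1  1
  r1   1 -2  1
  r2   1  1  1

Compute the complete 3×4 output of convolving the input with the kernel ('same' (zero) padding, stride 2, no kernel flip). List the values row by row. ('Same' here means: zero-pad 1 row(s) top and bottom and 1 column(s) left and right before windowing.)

1 -4 -3 -2
4 14 22 4
-3 6 -6 -7

Output[0,0]: The receptive field on the zero-padded input at this output position is [0 0 0 / 0 -2 0 / 0 -3 0]. Elementwise product with the kernel and sum: 0·1 + 0·-1 + 0·1 + 0·1 + -2·-2 + 0·1 + 0·1 + -3·1 + 0·1.
Output[0,1]: The receptive field on the zero-padded input at this output position is [0 0 0 / 0 2 -1 / 0 -3 4]. Elementwise product with the kernel and sum: 0·1 + 0·-1 + 0·1 + 0·1 + 2·-2 + -1·1 + 0·1 + -3·1 + 4·1.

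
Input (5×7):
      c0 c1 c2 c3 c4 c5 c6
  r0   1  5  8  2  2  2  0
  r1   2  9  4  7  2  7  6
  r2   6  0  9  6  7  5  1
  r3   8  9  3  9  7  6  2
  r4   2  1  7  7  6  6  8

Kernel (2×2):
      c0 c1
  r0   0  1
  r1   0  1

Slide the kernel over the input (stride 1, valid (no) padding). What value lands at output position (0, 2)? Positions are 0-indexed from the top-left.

9

The receptive field on the input at this output position is [8 2 / 4 7]. Elementwise product with the kernel and sum: 2·1 + 7·1.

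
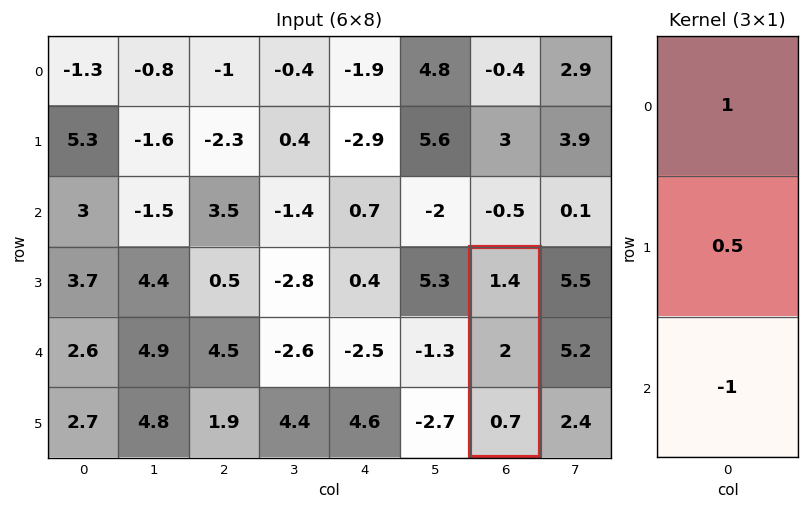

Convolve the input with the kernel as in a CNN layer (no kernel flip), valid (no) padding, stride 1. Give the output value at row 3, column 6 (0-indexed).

The receptive field on the input at this output position is [1.4 / 2 / 0.7]. Elementwise product with the kernel and sum: 1.4·1 + 2·0.5 + 0.7·-1.

1.7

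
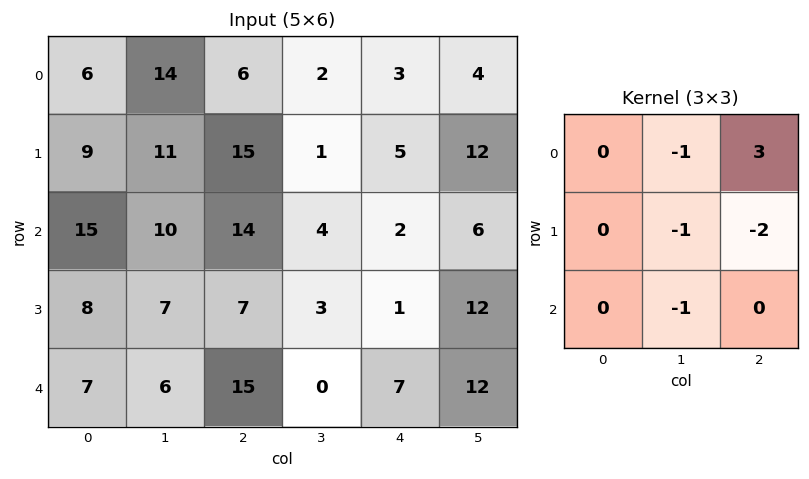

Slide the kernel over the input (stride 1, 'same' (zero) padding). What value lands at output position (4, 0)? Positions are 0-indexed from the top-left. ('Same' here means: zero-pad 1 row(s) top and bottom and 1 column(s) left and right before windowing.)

-6

The receptive field on the zero-padded input at this output position is [0 8 7 / 0 7 6 / 0 0 0]. Elementwise product with the kernel and sum: 8·-1 + 7·3 + 7·-1 + 6·-2 + 0·-1.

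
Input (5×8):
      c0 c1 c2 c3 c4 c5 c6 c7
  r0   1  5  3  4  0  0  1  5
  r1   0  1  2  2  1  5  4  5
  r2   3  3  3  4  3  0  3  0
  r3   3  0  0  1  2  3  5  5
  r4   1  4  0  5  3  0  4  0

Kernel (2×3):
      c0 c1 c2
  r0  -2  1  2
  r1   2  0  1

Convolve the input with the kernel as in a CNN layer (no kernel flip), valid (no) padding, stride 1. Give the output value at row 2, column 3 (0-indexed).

The receptive field on the input at this output position is [4 3 0 / 1 2 3]. Elementwise product with the kernel and sum: 4·-2 + 3·1 + 0·2 + 1·2 + 3·1.

0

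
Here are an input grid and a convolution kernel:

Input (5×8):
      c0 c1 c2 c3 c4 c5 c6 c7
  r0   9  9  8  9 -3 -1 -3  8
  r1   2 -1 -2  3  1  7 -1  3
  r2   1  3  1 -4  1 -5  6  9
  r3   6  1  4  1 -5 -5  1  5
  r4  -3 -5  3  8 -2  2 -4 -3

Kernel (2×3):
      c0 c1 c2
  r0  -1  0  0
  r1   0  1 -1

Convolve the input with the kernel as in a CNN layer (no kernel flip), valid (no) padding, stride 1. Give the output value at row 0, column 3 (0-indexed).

-15

The receptive field on the input at this output position is [9 -3 -1 / 3 1 7]. Elementwise product with the kernel and sum: 9·-1 + 1·1 + 7·-1.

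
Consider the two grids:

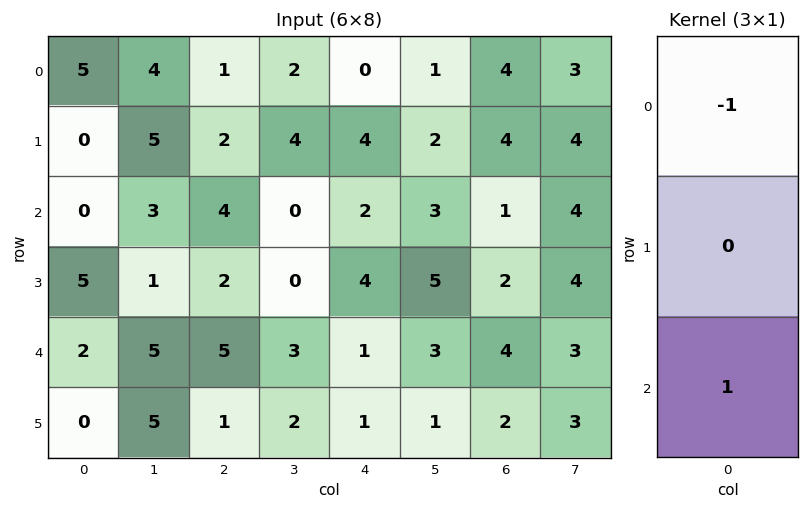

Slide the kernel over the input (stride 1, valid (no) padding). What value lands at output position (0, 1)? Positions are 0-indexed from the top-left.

The receptive field on the input at this output position is [4 / 5 / 3]. Elementwise product with the kernel and sum: 4·-1 + 3·1.

-1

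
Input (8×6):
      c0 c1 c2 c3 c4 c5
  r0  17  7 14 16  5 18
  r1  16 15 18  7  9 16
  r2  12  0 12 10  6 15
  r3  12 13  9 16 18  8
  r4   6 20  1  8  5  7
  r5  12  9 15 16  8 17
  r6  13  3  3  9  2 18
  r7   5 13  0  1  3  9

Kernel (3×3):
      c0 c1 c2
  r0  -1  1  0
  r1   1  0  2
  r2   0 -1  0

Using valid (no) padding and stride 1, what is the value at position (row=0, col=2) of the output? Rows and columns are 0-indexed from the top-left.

The receptive field on the input at this output position is [14 16 5 / 18 7 9 / 12 10 6]. Elementwise product with the kernel and sum: 14·-1 + 16·1 + 18·1 + 9·2 + 10·-1.

28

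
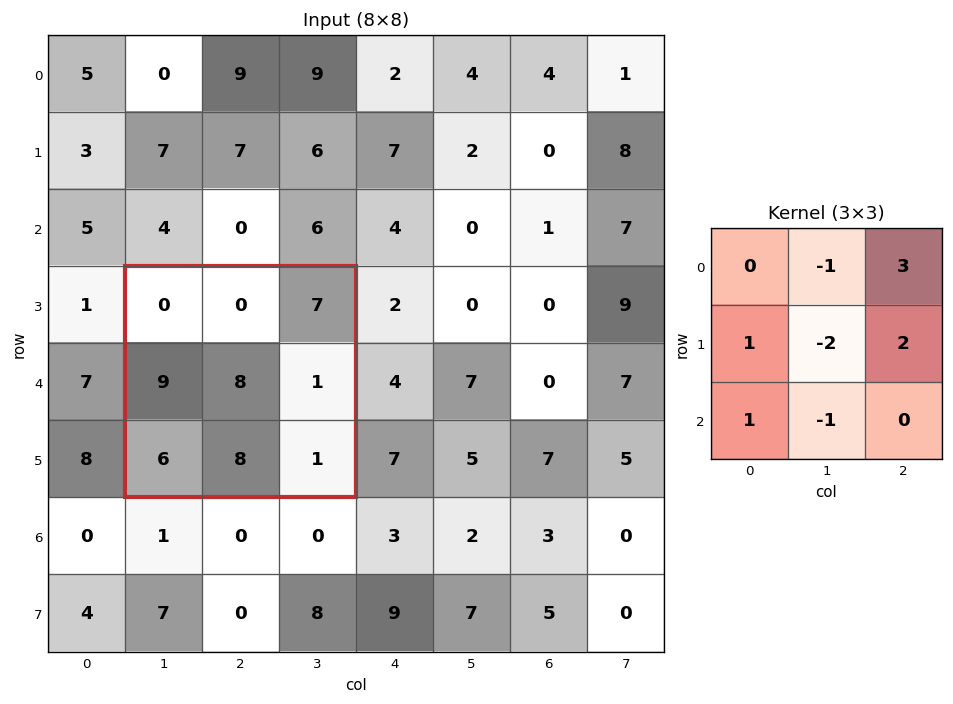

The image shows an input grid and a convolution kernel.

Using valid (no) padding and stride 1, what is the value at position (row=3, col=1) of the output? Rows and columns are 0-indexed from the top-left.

14

The receptive field on the input at this output position is [0 0 7 / 9 8 1 / 6 8 1]. Elementwise product with the kernel and sum: 0·-1 + 7·3 + 9·1 + 8·-2 + 1·2 + 6·1 + 8·-1.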